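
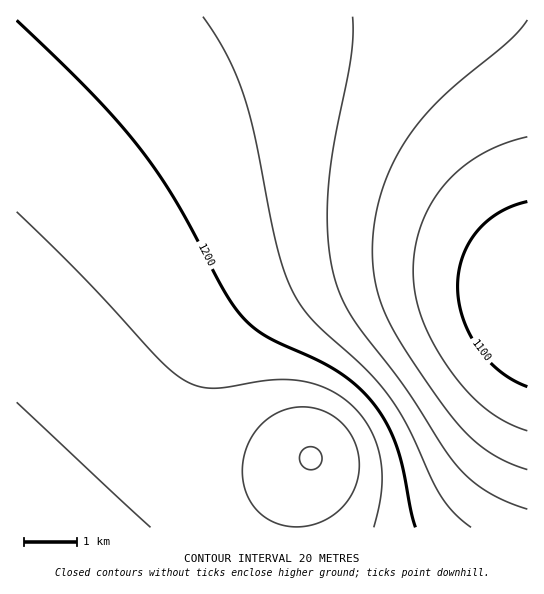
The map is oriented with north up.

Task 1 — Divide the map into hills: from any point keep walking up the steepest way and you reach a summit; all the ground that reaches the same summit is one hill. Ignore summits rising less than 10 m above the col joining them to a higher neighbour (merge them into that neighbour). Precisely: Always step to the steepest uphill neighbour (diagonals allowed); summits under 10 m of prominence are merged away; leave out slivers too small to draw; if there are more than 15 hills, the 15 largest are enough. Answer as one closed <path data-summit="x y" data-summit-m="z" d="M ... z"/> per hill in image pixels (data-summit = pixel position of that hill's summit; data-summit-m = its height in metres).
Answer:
<path data-summit="17 527" data-summit-m="1253" d="M527 16l-511 1 1 511 201 0 1-3-19-35-9-32-2-44 6-25 14-34 19-25 27-25 32-18 32-12 22-6 44-5 28 0 58 8 57 18z"/><path data-summit="311 458" data-summit-m="1261" d="M413 264l-56 3-28 5-32 11-42 22-14 12-24 26-17 31-5 15-6 25 0 36 11 40 19 38 309-1 0-236-15-7-42-12z"/>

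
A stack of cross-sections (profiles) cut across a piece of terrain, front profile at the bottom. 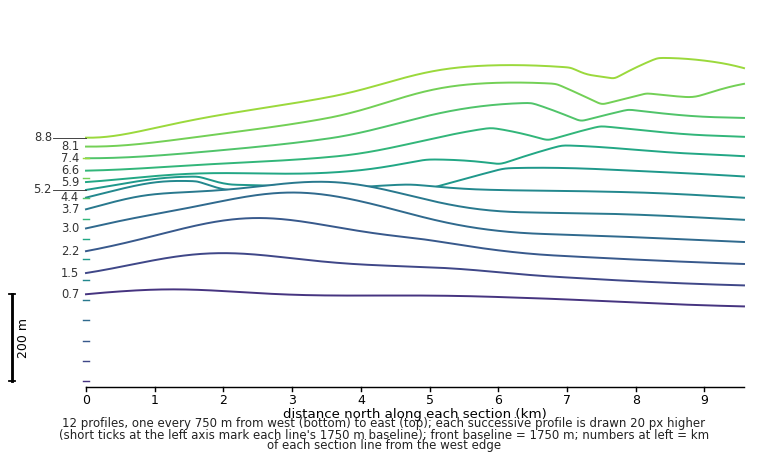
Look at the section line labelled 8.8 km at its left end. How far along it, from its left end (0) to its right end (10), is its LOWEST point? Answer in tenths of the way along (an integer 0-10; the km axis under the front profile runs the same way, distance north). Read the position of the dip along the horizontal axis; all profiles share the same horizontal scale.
0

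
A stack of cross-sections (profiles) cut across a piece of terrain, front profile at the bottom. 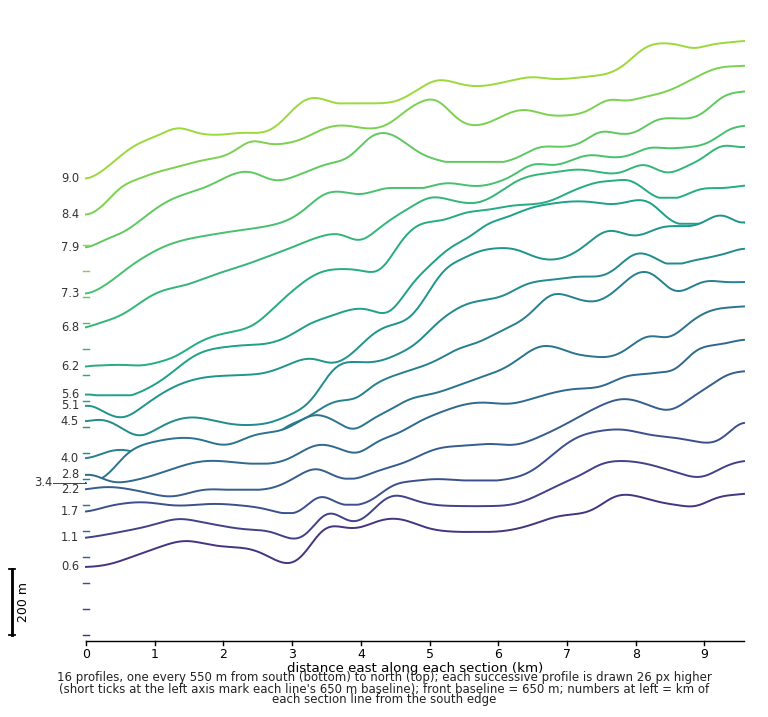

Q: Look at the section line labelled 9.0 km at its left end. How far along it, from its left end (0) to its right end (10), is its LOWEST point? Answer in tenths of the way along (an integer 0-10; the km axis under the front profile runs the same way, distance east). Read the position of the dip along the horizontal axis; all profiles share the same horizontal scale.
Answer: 0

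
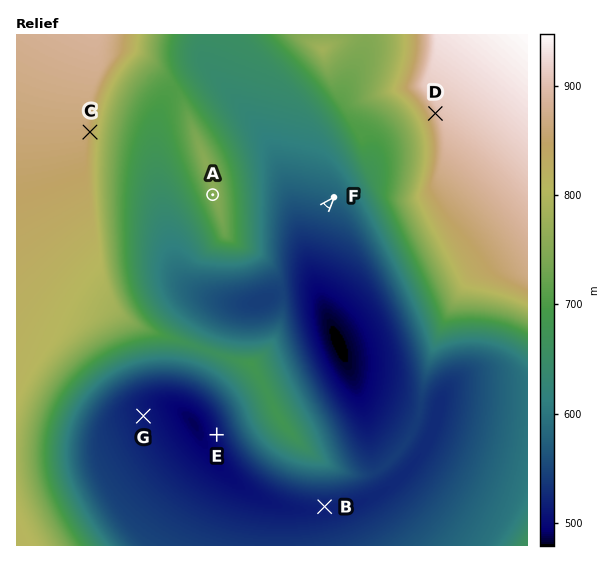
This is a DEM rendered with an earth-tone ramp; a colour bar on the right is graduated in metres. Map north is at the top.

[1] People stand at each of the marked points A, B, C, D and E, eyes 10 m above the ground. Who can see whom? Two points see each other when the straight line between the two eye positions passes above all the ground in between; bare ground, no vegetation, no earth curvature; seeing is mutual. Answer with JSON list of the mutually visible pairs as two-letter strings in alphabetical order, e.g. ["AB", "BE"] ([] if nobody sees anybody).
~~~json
["AC", "AD", "CD"]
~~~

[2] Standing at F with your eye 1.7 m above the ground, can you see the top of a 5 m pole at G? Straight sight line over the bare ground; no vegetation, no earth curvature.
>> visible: false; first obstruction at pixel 278 262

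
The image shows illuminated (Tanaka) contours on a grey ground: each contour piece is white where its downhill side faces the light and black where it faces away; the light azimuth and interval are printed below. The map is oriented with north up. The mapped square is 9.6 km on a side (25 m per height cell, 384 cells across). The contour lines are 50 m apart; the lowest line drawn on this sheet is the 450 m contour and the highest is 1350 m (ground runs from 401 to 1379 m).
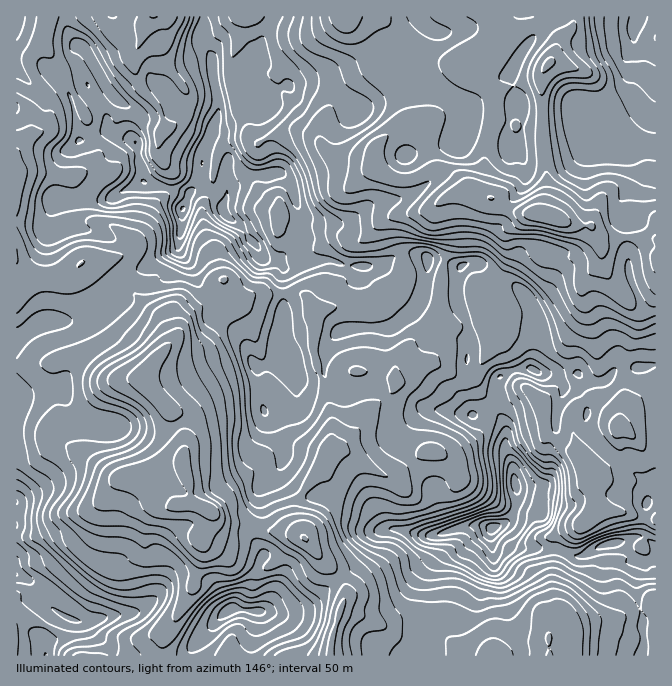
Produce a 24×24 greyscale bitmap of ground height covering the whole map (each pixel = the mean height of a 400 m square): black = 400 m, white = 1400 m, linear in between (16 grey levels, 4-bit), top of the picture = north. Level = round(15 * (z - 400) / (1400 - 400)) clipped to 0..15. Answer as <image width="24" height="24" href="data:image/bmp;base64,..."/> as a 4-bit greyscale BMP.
<image width="24" height="24" href="data:image/bmp;base64,Qk2WAQAAAAAAAHYAAAAoAAAAGAAAABgAAAABAAQAAAAAACABAAATCwAAEwsAABAAAAAAAAAAAAAAABEREQAiIiIAMzMzAERERABVVVUAZmZmAHd3dwCIiIgAmZmZAKqqqgC7u7sAzMzMAN3d3QDu7u4A////AJmHZXZmU0VWVVRFd5mYdViIZDRWZlRFd6mGZkVmVDRneIZniJdlRDNFQ0V5m7mJmoZEMyIzI2ibzdqImYUyIRE0NGd4m9yXeHZCERJGVFZneNyWeGVDIRNWZFZmacl3d2VVQiNXZVZ3iah3Z2VUISNndmZ4mZeHd2VSEjRoh2ZniJmId2VUMjV4h3d3iIh3d2ZlQ0Znd3eHd3hlVVVVVVVnd3d4h3dURFVVZ3Z5iIh4h2VDM2dmaJipmHZ2ZUQyM2d3ebqol2VDMyESM2iJqrupllRDIjI0RGeImKuphUNERERFVWeZmJuIdVREVFRWZneJmIqYdmZUVVRWZniZeIqYh2VVRFNFZ3iYZ5mIdlVVREQ1eIiHZomIZURVVERFeA=="/>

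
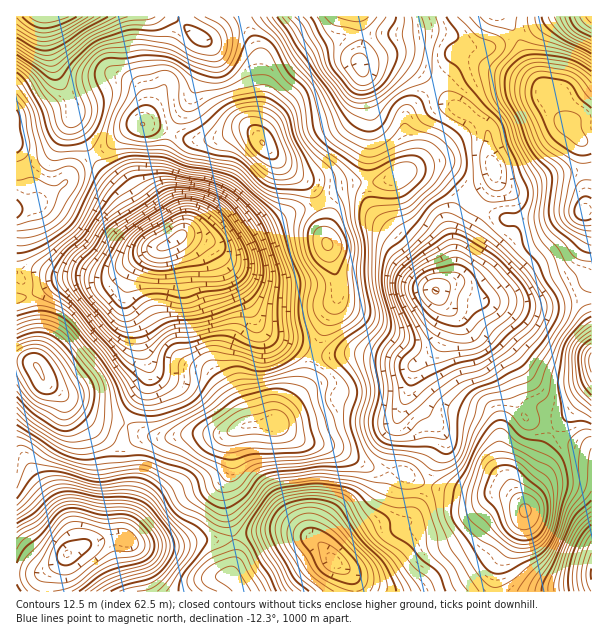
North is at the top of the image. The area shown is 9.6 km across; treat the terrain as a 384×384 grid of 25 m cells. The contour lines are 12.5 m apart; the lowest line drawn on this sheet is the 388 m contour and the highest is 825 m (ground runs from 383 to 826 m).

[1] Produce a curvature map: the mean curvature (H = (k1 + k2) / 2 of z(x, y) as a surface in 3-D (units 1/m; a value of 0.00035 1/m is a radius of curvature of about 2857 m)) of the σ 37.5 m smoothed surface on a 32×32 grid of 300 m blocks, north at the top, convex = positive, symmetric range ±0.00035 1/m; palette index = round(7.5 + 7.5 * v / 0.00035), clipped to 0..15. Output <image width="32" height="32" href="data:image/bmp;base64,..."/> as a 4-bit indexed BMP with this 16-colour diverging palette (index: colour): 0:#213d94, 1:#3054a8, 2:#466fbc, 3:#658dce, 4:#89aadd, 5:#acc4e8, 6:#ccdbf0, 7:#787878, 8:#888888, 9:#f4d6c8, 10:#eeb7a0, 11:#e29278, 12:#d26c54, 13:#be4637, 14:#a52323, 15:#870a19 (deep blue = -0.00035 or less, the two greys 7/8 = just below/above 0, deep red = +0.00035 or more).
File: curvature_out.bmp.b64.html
<image width="32" height="32" href="data:image/bmp;base64,Qk12AgAAAAAAAHYAAAAoAAAAIAAAACAAAAABAAQAAAAAAAACAAATCwAAEwsAABAAAAAAAAAAlD0hAKhUMAC8b0YAzo1lAN2qiQDoxKwA8NvMAHh4eACIiIgAyNb0AKC37gB4kuIAVGzSADdGvgAjI6UAGQqHABNCiaes+9qFhiJWhpiodVQkE1ZCac3YlkABWoZ5qXlFSAMlADRjuFMxSdmJeDjdMzkiMgNoV3MiFH25Vohv/1OpAoUl2323AiN6ZTiqbP9HmFWXZqjNyCU0OJp4e7rMioZK6VVyWbVpaaytpnrMepclrZu5qKmIrN3arJQLymh2Bsm2nNvOus26tgJlGchXZHrol6mby+z7d4QUlHa3J5SczohEY2ipyIPJYYqLyKdlz8vLMlRomcq464NomIl2ev+oxkOKuLNqiIdQNpeIaEz+mqVW+dpyBqY2V3ZjWHafm8phRLmKcTeribx3VndmWVm7YEqEaKVq3O3XU0ZENVZXdQNqhIZ3iLvqgACWMzeHtkIliIliA2ZquFABNFSLmGdjYiAmYwOa3rdaZzZKpoiqmYQAAFAmuf/mXKcoq3hXnN1nhRARlrfMglaFe8lqz4y6eNtQAmiSWJN7c4uHOr+JznSJNVeNuriIzLlINCebZq2WBV6qXP2bl8/bthNlVbZprIqf7I/6Z2RXqrU0rK2mE4z/m6nP1CVUaYmHBazK5zBK63Rq/dlpZ25lMya7rKVUdJmUd2h5ujWdlleL66rVSsnJ+pWGirUQSIh3e+7sgmr8mtZAucdxElZ6iGi5vFNoyZdiAa3UdpeXeXUWZnZBN4mlhEW6eJanloZounZC"/>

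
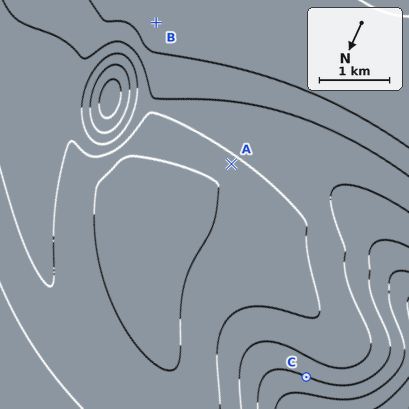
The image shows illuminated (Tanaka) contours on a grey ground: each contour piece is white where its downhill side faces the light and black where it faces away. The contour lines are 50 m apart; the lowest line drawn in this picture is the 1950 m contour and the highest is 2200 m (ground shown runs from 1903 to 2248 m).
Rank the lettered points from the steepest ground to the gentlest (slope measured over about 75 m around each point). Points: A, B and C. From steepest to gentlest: C A B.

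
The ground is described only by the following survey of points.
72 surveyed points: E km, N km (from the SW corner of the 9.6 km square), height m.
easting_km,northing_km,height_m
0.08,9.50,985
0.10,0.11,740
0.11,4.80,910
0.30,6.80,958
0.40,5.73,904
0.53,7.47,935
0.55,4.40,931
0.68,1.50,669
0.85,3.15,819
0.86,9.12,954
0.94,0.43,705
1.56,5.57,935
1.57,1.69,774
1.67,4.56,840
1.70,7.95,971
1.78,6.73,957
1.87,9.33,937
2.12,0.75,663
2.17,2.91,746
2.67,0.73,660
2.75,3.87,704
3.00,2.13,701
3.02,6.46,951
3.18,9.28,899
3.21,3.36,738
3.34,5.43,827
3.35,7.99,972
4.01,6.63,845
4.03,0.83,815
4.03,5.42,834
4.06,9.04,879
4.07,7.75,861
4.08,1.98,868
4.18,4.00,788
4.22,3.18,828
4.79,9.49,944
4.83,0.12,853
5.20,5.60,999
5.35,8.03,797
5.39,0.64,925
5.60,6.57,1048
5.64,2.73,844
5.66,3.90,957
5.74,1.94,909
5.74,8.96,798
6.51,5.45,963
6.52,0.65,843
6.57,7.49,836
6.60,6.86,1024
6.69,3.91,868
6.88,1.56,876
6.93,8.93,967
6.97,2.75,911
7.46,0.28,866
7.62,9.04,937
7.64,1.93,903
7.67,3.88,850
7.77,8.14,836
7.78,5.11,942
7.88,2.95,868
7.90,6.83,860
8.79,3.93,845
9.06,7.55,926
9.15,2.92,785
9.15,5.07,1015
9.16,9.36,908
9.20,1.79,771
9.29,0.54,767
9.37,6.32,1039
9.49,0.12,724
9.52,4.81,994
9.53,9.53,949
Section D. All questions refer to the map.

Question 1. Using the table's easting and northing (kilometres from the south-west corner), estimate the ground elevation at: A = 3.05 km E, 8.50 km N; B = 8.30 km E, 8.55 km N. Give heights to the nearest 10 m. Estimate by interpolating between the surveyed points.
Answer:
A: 930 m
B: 890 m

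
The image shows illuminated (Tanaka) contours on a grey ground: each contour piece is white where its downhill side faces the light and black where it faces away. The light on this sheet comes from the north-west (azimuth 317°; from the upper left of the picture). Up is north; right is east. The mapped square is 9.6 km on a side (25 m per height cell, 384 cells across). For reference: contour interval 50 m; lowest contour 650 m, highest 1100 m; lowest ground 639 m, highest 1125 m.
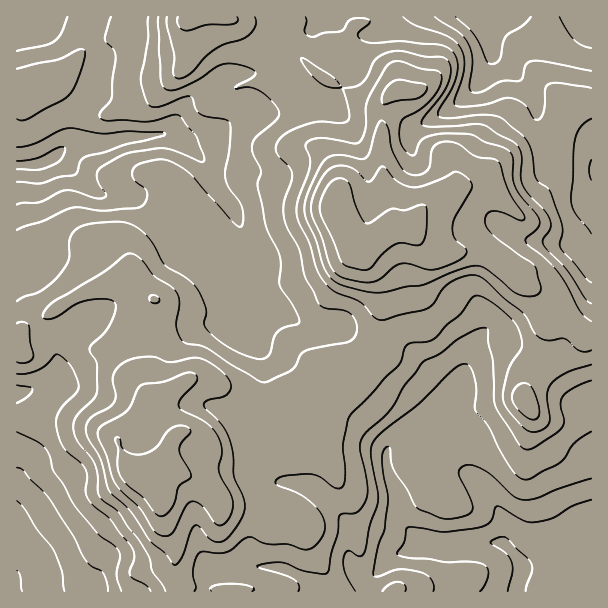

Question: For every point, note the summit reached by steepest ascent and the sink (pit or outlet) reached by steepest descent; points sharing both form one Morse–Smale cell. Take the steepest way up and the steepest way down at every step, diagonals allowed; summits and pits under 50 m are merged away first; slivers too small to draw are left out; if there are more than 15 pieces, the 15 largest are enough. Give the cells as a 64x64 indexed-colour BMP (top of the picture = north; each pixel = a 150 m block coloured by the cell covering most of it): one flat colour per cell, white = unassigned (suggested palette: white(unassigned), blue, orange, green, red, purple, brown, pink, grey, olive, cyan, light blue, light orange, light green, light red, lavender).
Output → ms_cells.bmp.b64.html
<image width="64" height="64" href="data:image/bmp;base64,Qk12CAAAAAAAAHYAAAAoAAAAQAAAAEAAAAABAAQAAAAAAAAIAAATCwAAEwsAABAAAAAAAAAA////ALR3HwAOf/8ALKAsACgn1gC9Z5QAS1aMAMJ34wB/f38AIr28AM++FwDox64AeLv/AIrfmACWmP8A1bDFAFVVVVVVVVVVVSIt3d3d3d3SIiIjMzMzMzMzMzMzMzMzVVVVVVVVVVVVIi3d3d3d3SIiIiMzMzMzMzMzMzMzMzNVVVVVVVVVVVUiIt3d3d0iIiIiIjMzMzMzMzMzMzMzN1VVVVVVVVVVVSIiIiIiIiIiIiIiIzMzMzMzMzN3d3d3VVVVVVVVVVVVIiIiIiIiIiIiIiIiIzMzMzMzN3d3d3dVVVVVVVVVVVIiIiIiIiIiIiIiIiIiIzMzMzN3d3d3d1VVVVVVVVVVUiIiIiIiIiIiIiIiIiIzMzMzM3d3d3d3VVVVVVVVVVUiIiIiIiIiIiIiIiIiIzMzMzMzd3d3d3dVVVVVVVVVVSIiIiIiIiIiIiIiIiIjMzMzMzN3d3d3d1VVVVVVVVVVIiIiIiIiIiIiIiIiIiMzMzMzN3d3d3d3VVVVVVVVVVUiIiIiIiIiIiIiIiIiMzMzMzM3d3d3d3dVVVVVVVVVVSIiIiIiIiIiIiIiIiIzMzMzM3d3d3d3d1VVVVVVVVVSIiIiIiIiIiIiIiIiIjMzMzM3d3d3d3d3VVVVVVVVVVIiIiIiIiIiIiIiIiIjMzMzMzd3d3d3d3dVVVVVVVVVVSIiIiIiIiIiIiIiIiMzMzMzN3d3d3d3d1VVVVVVVVVVUiIiIiIiIiIiIiIiIzMzMzM3d3d3d3d3VVVVVVVVVVVSIiIiIiIiIiIiIiIiMzMzMzd3d3d3d3dVVVVVVVVVVVIiIiIiIiIiIiIiIiIjMzMzN3d3d3d3d1VVVVVVVVVVIiIiIiIiJmIiIiIiIiIzMzM3d3d3d3d3VVVVVVVVVVUiIiIiIiJmZiIiIiIiIiMzMzd3d3d3d3dVVVVVVVVVUiIiIiIiZmZmIiIiIiIiIzMzd3d3d3d3d1VVVVVVVVVSIiIiIiZmZmZiIiIiIiIzM3d3d3d3d3czu1VVVVVVVVZiIiImZmZmZmYiIiIiMzMzN3d3d3d3czO7u1VVVVVVZmZiJmZmZmZmZmZiIiMzMzM3d3d3d3dzM7u7VVVVVVVWZmZmZmZmZmZmZmYiMzMzMzN3d3d3dzMzu7u1VVVVVVZmZmZmZmZmZmZmZhMzMzMzM3d3d3dzMzO7u1VVVVVVVmZmZmZmZmZmZmZmETMzMzMzN3d3czMzM7u7VVVVVVVWZmZmZmZmZmZmZmERMzMzMzM3d3MzMzMzy7u1VVVVVVZmZmZmZmZmZmZmYRETMzMzMzNzMzMzMzjLu7tVVVVVZmZmZmZmZmZmERERERMzMzMzMzMzMzMziMzLu7VVVVVmZmZmZmZmZhEREREREzMzMzMzMzMzMziIzMy7tVVVVVZmZmZmZmYRERERERETMzMzMzMzMzMziIjMzMxVVVVVVmZmZmZmERERERERERMzMzMzMzMzMziIiMzMzGZVVVVmZmZmZmEREREREREREzMzMzMzMzMziIiIzMzGZmZlVmZmZmZmYREREREREREzMzMzMzMzOIiIiIjMzGZmZmZmZmZmZmZhERERERERETMzMzMzMzM4iIiIiGZmZmZmZmZmZmZmYRERERERERETMzMzMzMzM4iIiIiIZmZmZmZmZmZmZmEREREREREREzMzMzMzMzOIiIiIiIhmZmZmZmZmZmYRERERERERERETMzMzOIiIiIiIiIiIiGZmZmZmZmZmZhERERERERERETMxEzOIiIiIiIiIiIiIZmZmZmZmZmZmERERERERERERMREURIiIiIiIiIiIiIhmZmZmZmZmZmYRERERERERERERERFESIiIiIiIiIiIiGZmZmZmZmZmYREREREREREREREREURIiIiIiIiIiIiIZmZmZmZmZmZhERERERERERERERERRESIiIiIiIiIiIhmZmZmYRERERERERERERERERERERRERESIiIiIiIiIiGZmZmYRERERERERERERERERERERFEREREREiIiIiIiIZmZmYREREREREREREREREREREREURERERERIiIiIiIgRZmYRERERERERERERERERERERERRERERERESIiIiIiBERERERERERERERERERERERERERFERERERERERESIiIEREREREREREREREREREREREREREURERERERERERIiIgRERGZmZkRERERERERERERERERERRERERERERERESIiBERERmZmZmZkRERERERERERERERFERERERERERERIiIERERGZmZmZmZEREREREREREREREURERERERERERESIgREREZmZmZmZkRERERERERERERERRERERERERERERIiBERERGZmZmZmZEREREREREREREUREREREREREREREREEREREZmZmZmZmRERERERERERFEREREREREREREREREShERERGZmZmZmZmRERERERERRERERERERERERERERERKqqoREZmZmZmZmZkRERERERREREREREREREREREREREqqqqERmZmZmZmZmZmZERERRERERERERERERERERERESqqqqhGZmZmZmZmZmZkREURERERERERERERERERERERKqqqqoZmZmZmZmZmZmZFEREREREREREREREREREREREqqqqqv+ZmZmZmZmZme5ERERERERERERERERERERERESqqqqq//+ZmZmZmZme7u7u5ERERERERERERERERERERKqqqq////////mZme7u7u7uRERERERERERERERERERE"/>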